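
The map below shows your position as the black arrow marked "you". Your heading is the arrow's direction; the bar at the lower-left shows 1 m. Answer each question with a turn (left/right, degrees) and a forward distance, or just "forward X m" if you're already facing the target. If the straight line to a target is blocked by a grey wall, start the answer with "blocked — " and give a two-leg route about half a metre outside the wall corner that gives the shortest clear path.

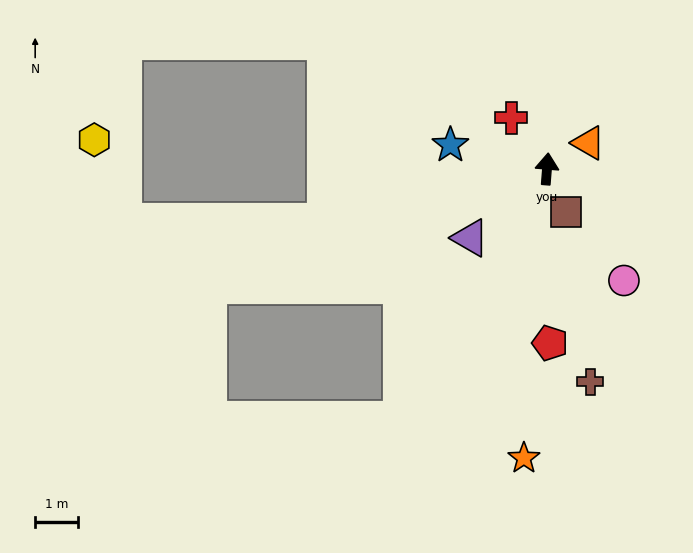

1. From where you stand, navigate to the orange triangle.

turn right 53°, forward 1.2 m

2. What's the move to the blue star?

turn left 81°, forward 2.3 m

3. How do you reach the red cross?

turn left 40°, forward 1.5 m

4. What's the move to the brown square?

turn right 152°, forward 1.1 m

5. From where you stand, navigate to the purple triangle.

turn left 137°, forward 2.4 m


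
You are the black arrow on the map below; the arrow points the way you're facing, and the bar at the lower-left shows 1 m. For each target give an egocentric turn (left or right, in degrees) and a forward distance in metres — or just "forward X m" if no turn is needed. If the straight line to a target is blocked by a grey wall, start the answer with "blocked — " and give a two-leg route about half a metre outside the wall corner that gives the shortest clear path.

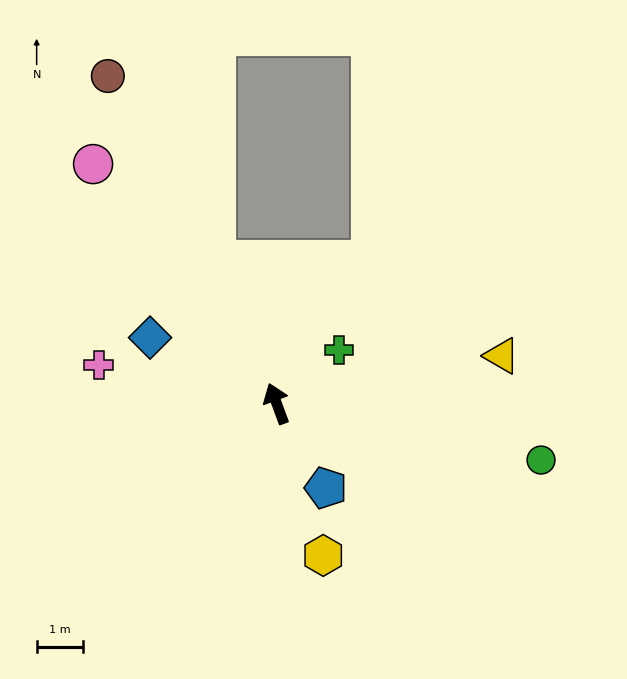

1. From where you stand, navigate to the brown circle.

turn left 7°, forward 8.0 m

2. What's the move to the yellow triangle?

turn right 98°, forward 5.0 m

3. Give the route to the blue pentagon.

turn right 170°, forward 2.1 m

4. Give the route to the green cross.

turn right 69°, forward 1.8 m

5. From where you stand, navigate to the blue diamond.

turn left 42°, forward 3.1 m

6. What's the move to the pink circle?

turn left 17°, forward 6.6 m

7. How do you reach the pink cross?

turn left 57°, forward 4.0 m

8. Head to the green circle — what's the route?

turn right 122°, forward 5.9 m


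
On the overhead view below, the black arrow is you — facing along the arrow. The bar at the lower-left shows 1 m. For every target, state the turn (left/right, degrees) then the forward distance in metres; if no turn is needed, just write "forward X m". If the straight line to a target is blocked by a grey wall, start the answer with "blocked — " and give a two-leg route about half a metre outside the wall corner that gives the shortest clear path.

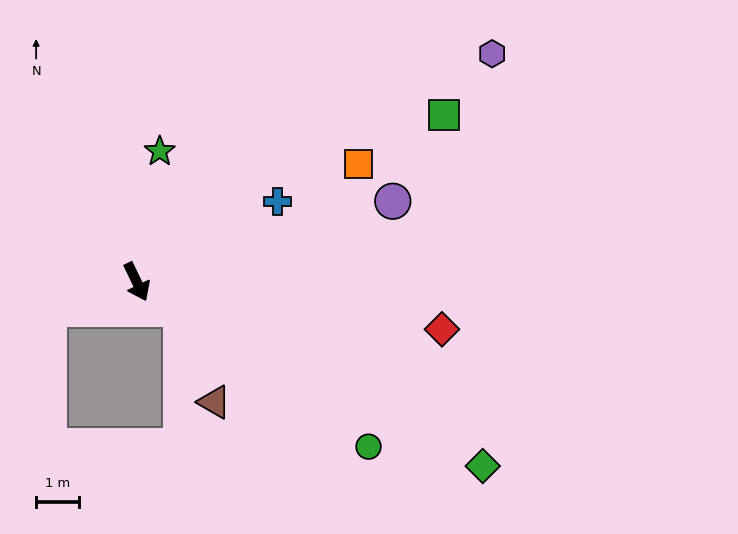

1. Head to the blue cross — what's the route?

turn left 94°, forward 3.8 m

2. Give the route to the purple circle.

turn left 82°, forward 6.3 m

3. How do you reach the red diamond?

turn left 55°, forward 7.2 m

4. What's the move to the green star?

turn left 144°, forward 3.1 m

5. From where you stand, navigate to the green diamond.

turn left 36°, forward 9.2 m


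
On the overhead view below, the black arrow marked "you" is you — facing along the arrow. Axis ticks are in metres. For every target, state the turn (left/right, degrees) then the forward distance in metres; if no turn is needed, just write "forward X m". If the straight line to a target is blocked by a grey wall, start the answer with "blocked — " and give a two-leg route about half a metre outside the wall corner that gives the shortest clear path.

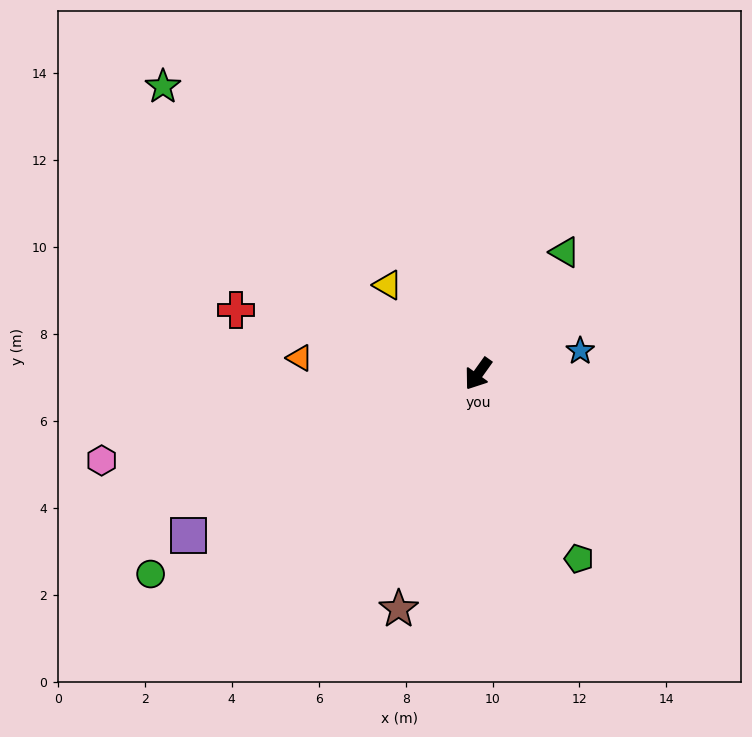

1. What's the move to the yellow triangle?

turn right 99°, forward 2.9 m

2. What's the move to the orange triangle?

turn right 60°, forward 4.1 m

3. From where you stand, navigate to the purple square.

turn right 25°, forward 7.6 m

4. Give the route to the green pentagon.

turn left 64°, forward 4.8 m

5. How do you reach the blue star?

turn left 138°, forward 2.4 m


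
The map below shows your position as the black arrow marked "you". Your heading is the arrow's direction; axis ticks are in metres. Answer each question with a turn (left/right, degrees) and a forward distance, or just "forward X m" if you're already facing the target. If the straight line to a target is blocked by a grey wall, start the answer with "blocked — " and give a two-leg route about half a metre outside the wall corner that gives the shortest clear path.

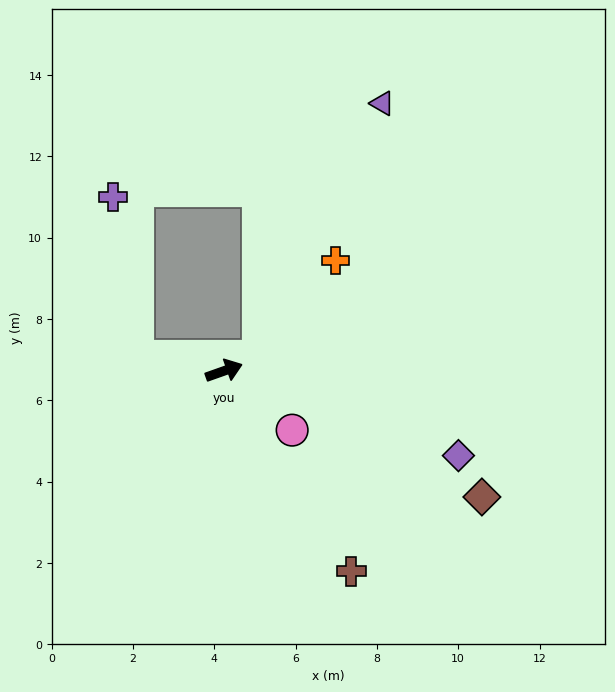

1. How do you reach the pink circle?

turn right 61°, forward 2.2 m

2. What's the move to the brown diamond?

turn right 46°, forward 7.1 m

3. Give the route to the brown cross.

turn right 77°, forward 5.8 m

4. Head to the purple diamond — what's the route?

turn right 39°, forward 6.1 m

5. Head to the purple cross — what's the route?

blocked — turn left 152°, forward 2.2 m, then turn right 73°, forward 4.0 m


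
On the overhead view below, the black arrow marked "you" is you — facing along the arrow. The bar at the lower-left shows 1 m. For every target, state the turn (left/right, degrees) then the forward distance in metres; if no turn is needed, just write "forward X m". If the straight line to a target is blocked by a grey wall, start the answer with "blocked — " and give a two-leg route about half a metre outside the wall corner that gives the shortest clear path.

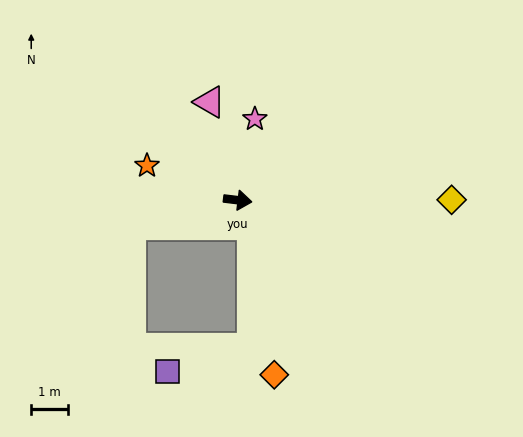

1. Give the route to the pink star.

turn left 85°, forward 2.3 m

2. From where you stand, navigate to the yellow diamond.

turn left 7°, forward 5.9 m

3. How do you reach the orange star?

turn left 166°, forward 2.7 m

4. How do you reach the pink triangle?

turn left 113°, forward 2.8 m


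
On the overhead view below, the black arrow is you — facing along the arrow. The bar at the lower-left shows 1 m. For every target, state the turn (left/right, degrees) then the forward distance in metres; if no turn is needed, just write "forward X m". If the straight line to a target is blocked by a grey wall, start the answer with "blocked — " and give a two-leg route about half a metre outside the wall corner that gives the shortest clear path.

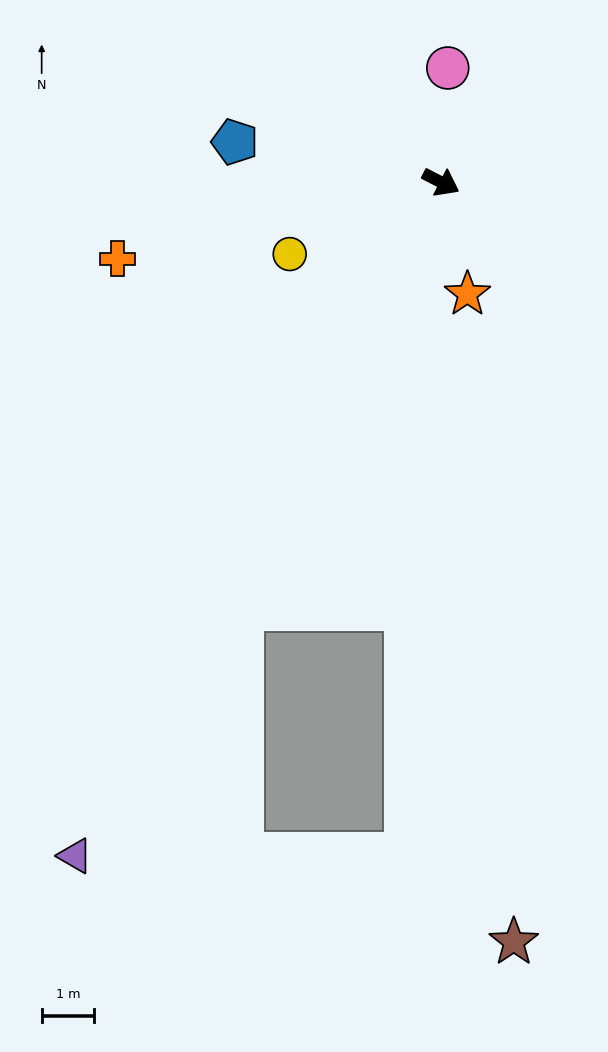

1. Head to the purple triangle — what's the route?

turn right 91°, forward 14.6 m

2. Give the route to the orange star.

turn right 49°, forward 2.2 m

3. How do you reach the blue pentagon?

turn right 164°, forward 4.0 m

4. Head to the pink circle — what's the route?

turn left 114°, forward 2.2 m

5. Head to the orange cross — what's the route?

turn right 139°, forward 6.3 m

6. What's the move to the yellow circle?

turn right 127°, forward 3.2 m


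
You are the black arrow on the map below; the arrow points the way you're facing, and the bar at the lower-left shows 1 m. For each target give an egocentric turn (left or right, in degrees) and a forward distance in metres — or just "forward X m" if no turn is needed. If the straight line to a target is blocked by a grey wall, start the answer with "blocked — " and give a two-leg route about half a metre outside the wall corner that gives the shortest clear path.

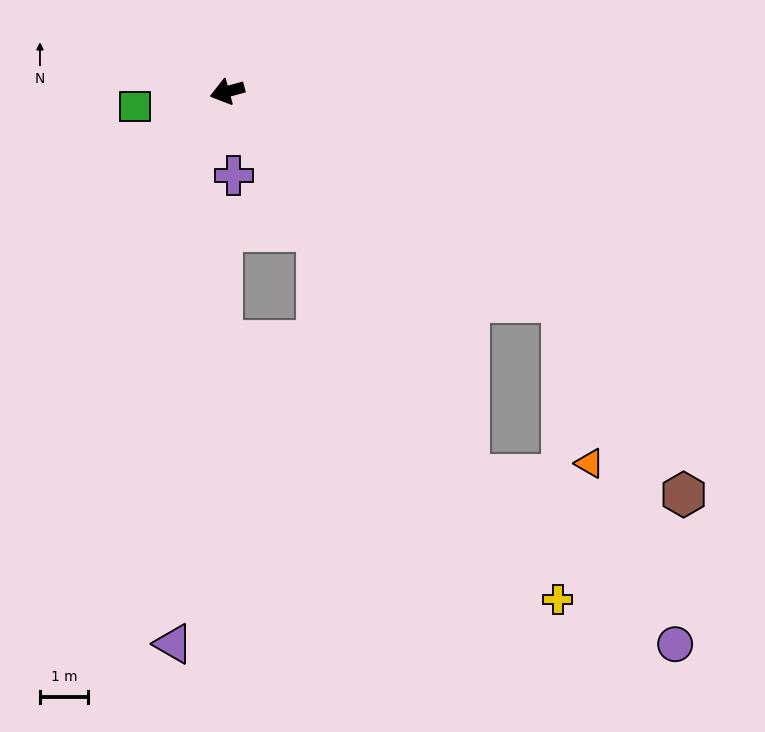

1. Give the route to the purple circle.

blocked — turn left 107°, forward 9.4 m, then turn left 18°, forward 5.5 m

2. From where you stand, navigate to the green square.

turn right 6°, forward 1.9 m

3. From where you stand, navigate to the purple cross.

turn left 79°, forward 1.7 m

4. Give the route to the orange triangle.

blocked — turn left 132°, forward 8.2 m, then turn right 47°, forward 3.4 m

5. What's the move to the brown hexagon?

blocked — turn left 132°, forward 8.2 m, then turn right 25°, forward 4.7 m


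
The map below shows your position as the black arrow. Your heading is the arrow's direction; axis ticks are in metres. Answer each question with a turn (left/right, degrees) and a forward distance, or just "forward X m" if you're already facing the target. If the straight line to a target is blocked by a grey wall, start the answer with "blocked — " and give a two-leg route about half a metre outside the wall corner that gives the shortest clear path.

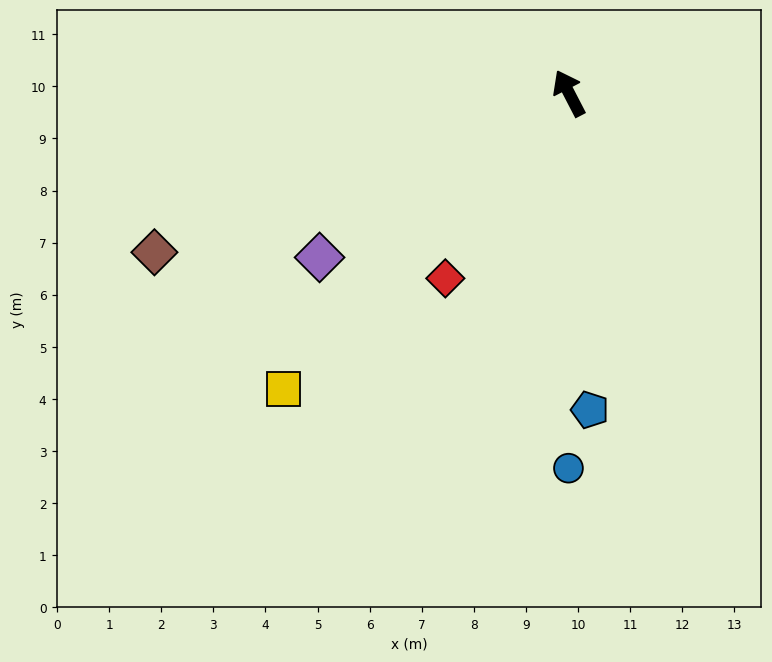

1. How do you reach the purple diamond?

turn left 96°, forward 5.7 m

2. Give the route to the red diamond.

turn left 119°, forward 4.3 m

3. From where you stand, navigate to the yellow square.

turn left 109°, forward 7.9 m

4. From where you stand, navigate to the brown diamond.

turn left 84°, forward 8.5 m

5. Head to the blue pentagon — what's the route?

turn left 156°, forward 6.1 m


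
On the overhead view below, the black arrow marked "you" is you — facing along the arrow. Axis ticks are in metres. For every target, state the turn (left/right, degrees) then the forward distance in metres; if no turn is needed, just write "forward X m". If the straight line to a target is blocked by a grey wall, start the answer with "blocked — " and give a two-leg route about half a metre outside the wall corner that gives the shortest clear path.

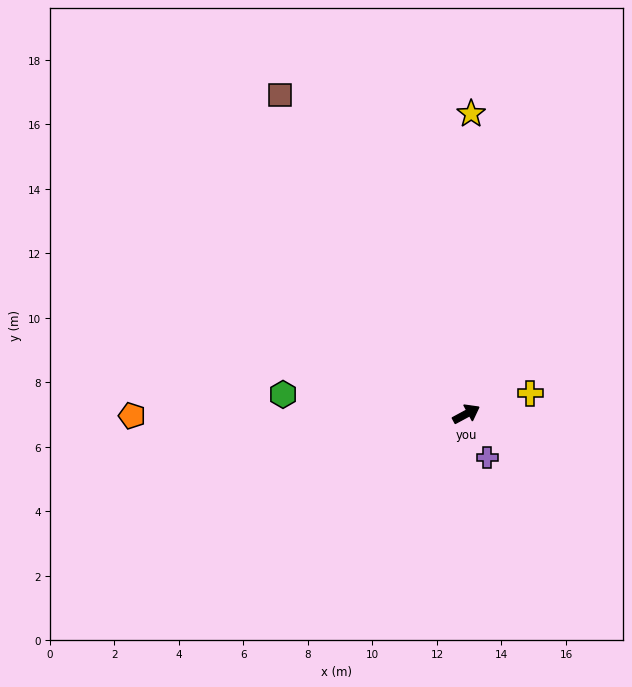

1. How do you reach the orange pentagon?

turn left 152°, forward 10.4 m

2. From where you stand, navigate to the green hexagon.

turn left 146°, forward 5.7 m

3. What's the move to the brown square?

turn left 92°, forward 11.5 m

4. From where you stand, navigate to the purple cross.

turn right 93°, forward 1.5 m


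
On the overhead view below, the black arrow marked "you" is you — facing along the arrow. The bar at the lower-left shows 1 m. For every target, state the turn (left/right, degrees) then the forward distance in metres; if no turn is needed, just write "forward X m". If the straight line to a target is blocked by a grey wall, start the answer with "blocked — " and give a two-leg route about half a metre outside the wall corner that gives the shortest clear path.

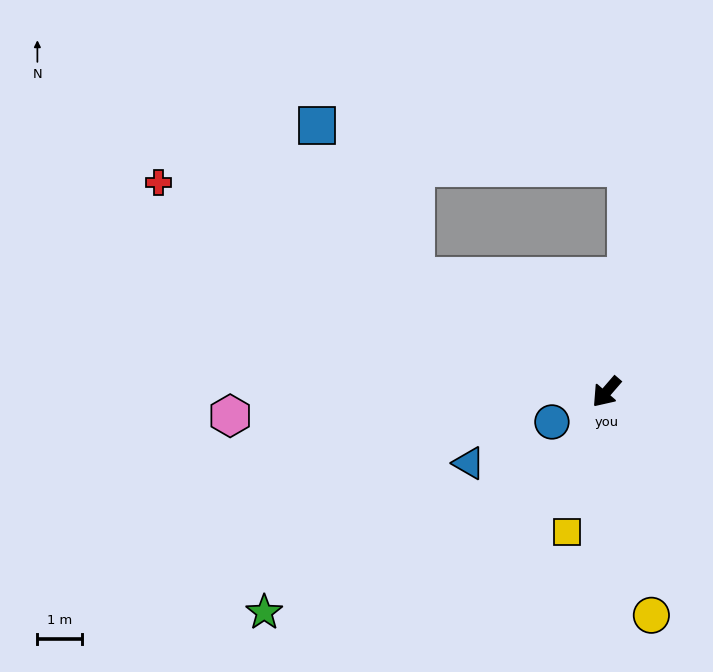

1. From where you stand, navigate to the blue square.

blocked — turn right 80°, forward 5.0 m, then turn right 26°, forward 4.0 m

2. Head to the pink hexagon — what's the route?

turn right 45°, forward 8.4 m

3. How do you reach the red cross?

turn right 74°, forward 11.0 m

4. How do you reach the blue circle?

turn right 20°, forward 1.4 m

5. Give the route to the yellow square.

turn left 25°, forward 3.2 m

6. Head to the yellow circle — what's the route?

turn left 52°, forward 5.1 m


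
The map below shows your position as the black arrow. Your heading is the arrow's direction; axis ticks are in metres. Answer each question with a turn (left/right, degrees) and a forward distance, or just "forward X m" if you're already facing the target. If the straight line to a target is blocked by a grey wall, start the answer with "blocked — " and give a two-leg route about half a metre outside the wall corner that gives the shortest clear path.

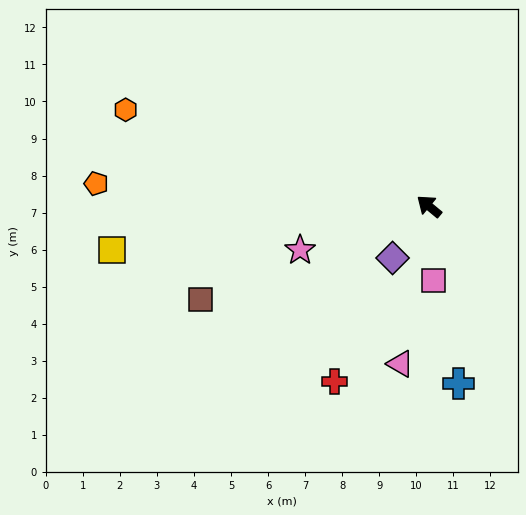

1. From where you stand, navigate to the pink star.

turn left 58°, forward 3.7 m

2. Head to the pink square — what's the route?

turn left 133°, forward 2.0 m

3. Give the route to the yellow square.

turn left 47°, forward 8.6 m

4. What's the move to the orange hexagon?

turn left 22°, forward 8.6 m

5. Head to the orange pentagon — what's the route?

turn left 36°, forward 9.0 m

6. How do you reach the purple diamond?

turn left 94°, forward 1.7 m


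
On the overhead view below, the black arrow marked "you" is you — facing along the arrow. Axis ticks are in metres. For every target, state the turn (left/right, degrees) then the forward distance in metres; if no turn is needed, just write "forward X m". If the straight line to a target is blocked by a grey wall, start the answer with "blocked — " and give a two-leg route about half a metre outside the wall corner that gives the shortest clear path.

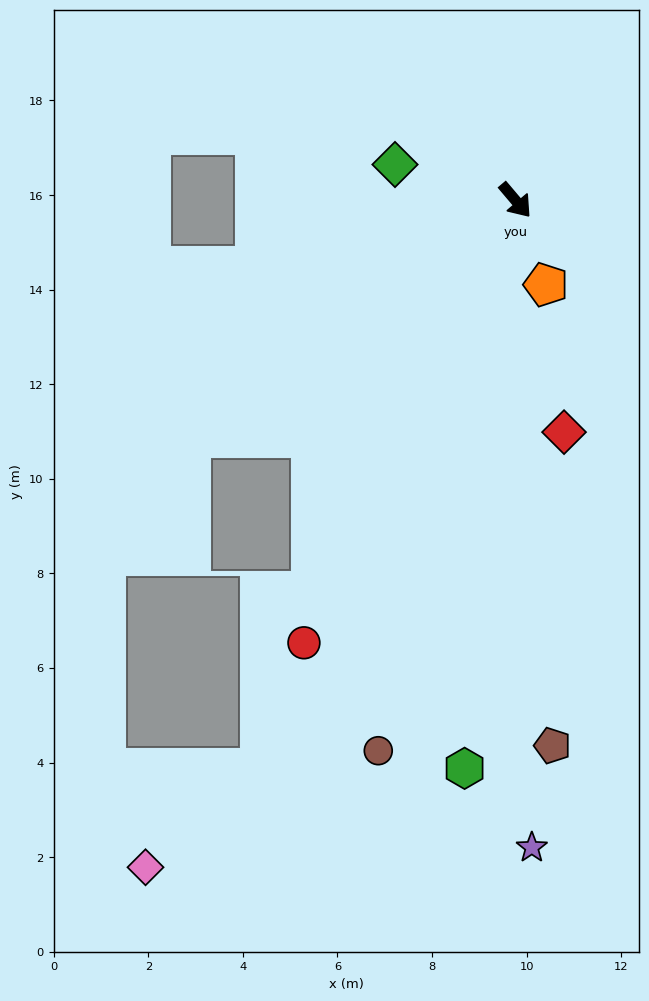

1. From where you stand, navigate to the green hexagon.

turn right 45°, forward 12.1 m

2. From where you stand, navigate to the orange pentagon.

turn right 20°, forward 1.9 m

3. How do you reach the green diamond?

turn right 147°, forward 2.7 m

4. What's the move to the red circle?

turn right 66°, forward 10.4 m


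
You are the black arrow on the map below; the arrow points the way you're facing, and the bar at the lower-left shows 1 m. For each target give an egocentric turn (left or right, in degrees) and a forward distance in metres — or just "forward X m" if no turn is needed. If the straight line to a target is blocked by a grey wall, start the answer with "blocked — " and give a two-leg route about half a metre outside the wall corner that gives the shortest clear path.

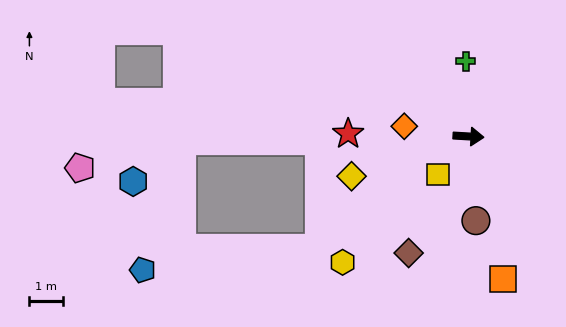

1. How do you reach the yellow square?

turn right 126°, forward 1.4 m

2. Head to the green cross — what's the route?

turn left 95°, forward 2.2 m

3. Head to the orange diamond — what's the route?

turn left 174°, forward 1.9 m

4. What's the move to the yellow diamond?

turn right 158°, forward 3.7 m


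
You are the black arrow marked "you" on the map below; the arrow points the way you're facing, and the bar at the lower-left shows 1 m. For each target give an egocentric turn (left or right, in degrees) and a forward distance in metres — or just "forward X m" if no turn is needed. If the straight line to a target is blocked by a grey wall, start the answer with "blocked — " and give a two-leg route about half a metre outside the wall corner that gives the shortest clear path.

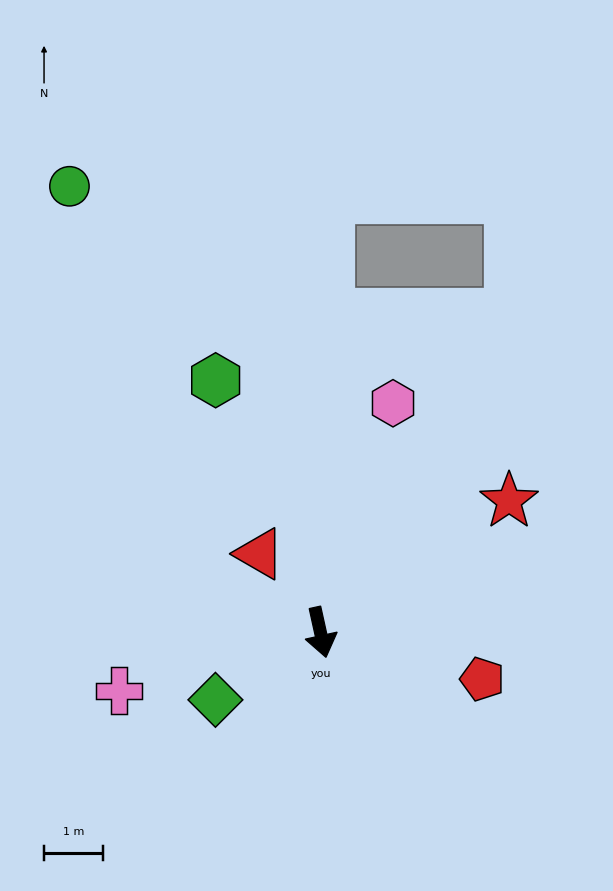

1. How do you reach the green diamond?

turn right 70°, forward 2.1 m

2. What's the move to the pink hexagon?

turn left 150°, forward 4.1 m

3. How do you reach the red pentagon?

turn left 61°, forward 2.9 m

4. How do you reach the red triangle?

turn right 155°, forward 1.7 m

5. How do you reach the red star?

turn left 112°, forward 3.9 m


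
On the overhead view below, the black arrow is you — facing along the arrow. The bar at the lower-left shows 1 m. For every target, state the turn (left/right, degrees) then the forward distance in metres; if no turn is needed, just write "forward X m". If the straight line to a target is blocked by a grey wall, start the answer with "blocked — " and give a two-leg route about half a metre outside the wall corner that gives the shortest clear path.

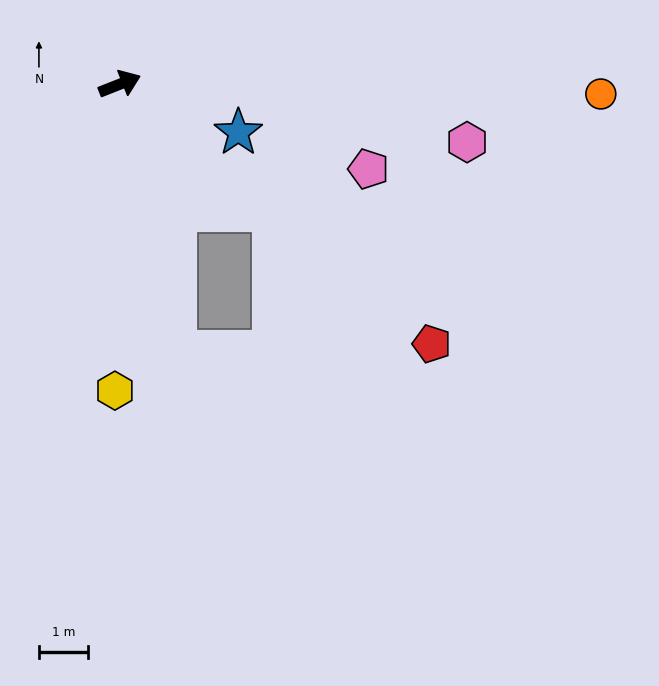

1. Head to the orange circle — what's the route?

turn right 23°, forward 9.9 m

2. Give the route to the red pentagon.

turn right 61°, forward 8.3 m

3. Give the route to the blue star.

turn right 44°, forward 2.6 m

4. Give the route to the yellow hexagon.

turn right 113°, forward 6.3 m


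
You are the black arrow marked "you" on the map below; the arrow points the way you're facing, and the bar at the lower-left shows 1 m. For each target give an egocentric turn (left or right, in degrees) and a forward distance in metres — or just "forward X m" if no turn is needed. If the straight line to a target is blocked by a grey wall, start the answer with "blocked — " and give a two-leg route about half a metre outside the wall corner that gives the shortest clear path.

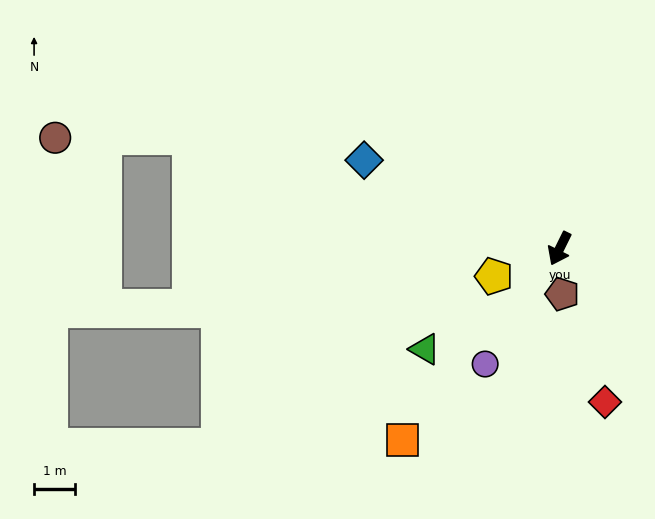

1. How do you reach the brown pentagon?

turn left 30°, forward 1.1 m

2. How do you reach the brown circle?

blocked — turn right 80°, forward 9.5 m, then turn left 16°, forward 3.3 m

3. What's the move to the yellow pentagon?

turn right 41°, forward 1.8 m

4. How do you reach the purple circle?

turn right 7°, forward 3.4 m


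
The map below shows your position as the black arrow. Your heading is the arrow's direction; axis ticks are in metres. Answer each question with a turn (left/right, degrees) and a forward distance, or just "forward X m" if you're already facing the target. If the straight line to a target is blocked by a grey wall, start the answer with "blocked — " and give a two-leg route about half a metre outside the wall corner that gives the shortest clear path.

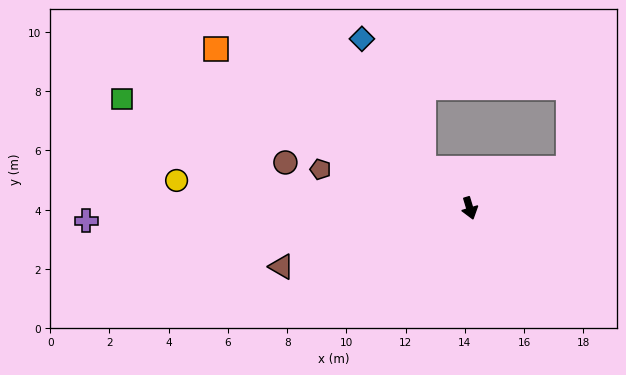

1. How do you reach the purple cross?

turn right 105°, forward 13.0 m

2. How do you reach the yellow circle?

turn right 112°, forward 9.9 m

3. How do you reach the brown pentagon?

turn right 121°, forward 5.2 m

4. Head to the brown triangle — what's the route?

turn right 89°, forward 6.7 m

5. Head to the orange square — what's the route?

turn right 139°, forward 10.1 m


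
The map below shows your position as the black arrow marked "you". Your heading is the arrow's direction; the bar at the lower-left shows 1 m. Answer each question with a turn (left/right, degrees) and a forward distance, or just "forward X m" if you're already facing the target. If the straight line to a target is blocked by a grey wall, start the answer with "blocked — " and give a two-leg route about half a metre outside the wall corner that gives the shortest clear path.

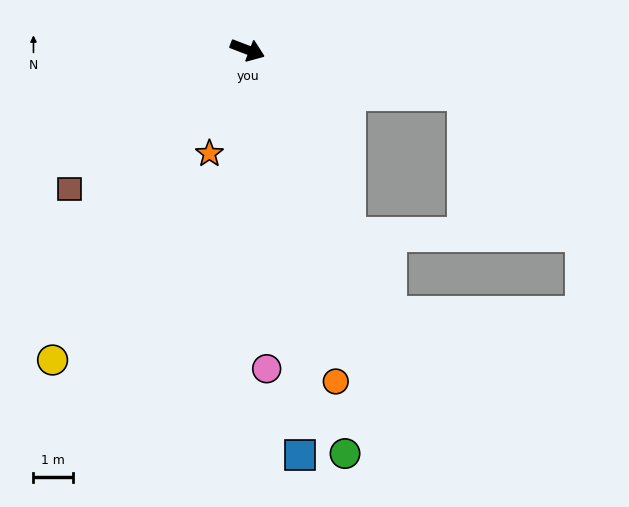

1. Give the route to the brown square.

turn right 121°, forward 5.7 m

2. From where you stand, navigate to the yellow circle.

turn right 101°, forward 9.3 m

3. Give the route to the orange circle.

turn right 54°, forward 8.7 m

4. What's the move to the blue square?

turn right 62°, forward 10.4 m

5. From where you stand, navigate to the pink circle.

turn right 66°, forward 8.1 m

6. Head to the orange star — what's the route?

turn right 89°, forward 2.8 m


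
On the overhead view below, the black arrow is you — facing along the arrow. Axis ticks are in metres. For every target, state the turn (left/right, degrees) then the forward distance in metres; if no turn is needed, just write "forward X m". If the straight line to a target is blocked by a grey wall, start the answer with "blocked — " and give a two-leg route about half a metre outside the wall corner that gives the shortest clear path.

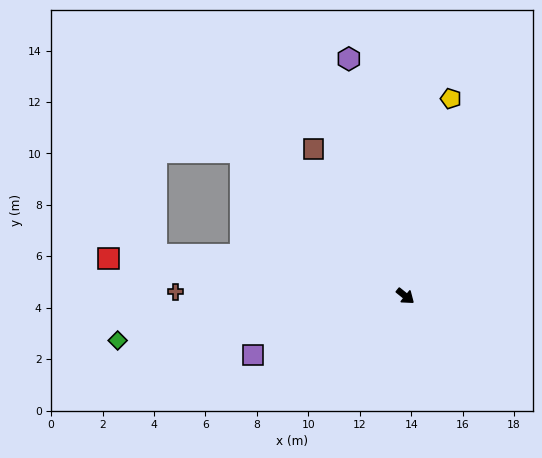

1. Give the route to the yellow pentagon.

turn left 116°, forward 7.9 m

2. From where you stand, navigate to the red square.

turn right 148°, forward 11.6 m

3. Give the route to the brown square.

turn left 161°, forward 6.7 m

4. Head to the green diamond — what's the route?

turn right 132°, forward 11.3 m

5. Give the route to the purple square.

turn right 120°, forward 6.4 m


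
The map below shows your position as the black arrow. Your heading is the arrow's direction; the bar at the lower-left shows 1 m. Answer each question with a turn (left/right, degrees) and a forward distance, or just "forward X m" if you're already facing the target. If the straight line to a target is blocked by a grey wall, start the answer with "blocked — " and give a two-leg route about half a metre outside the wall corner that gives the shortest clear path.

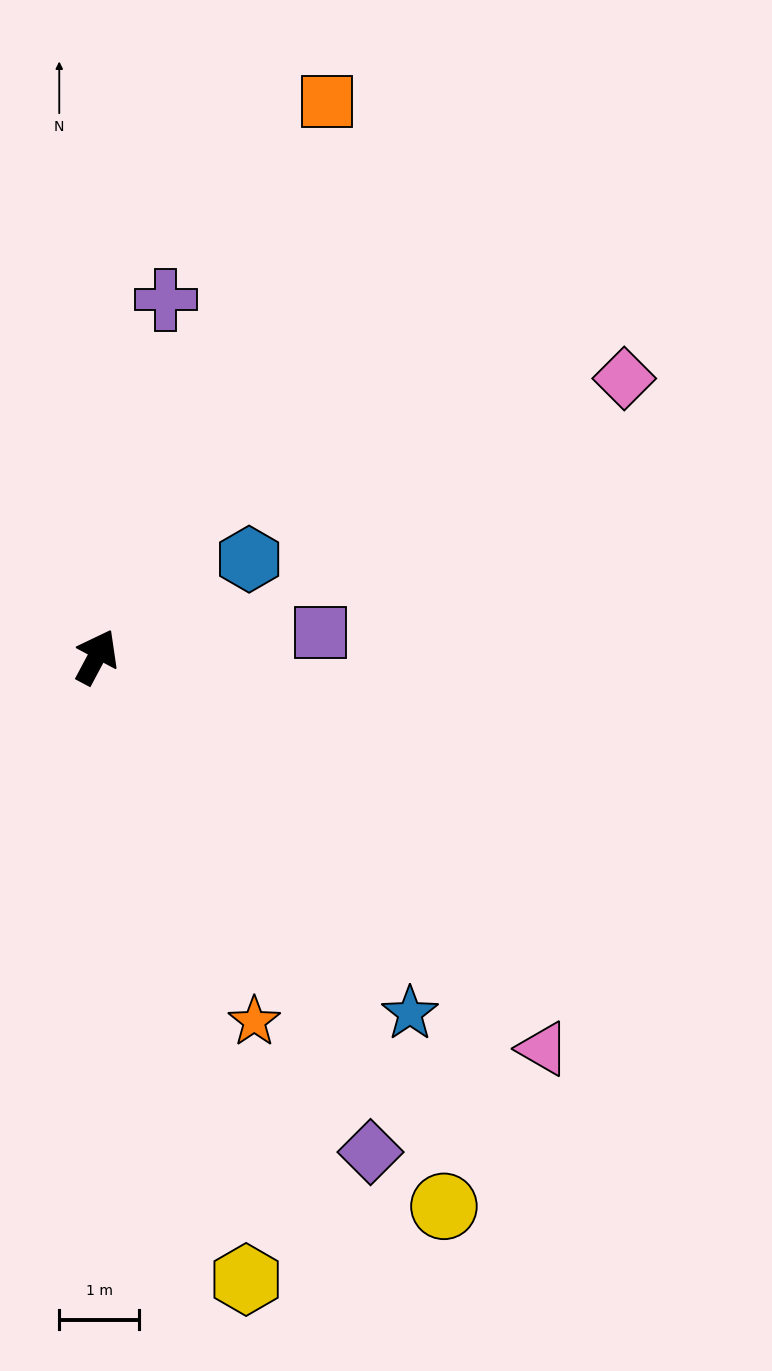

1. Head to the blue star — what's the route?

turn right 111°, forward 5.9 m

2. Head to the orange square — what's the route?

turn left 6°, forward 7.5 m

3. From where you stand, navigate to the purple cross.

turn left 17°, forward 4.5 m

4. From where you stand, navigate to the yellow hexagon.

turn right 138°, forward 8.0 m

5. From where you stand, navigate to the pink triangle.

turn right 103°, forward 7.4 m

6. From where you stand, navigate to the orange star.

turn right 129°, forward 5.0 m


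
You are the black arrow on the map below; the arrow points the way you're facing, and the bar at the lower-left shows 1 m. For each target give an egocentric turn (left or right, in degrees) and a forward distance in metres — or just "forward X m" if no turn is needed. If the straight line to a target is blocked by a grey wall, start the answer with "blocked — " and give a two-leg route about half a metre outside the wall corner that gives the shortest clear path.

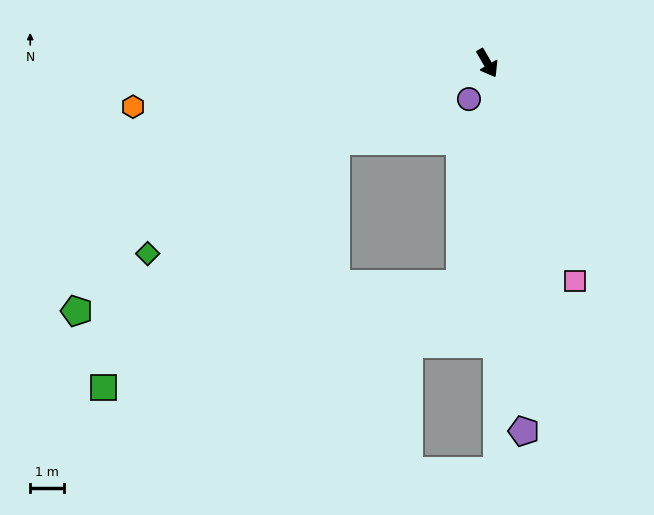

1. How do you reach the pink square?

turn right 8°, forward 6.9 m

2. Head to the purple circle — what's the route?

turn right 57°, forward 1.2 m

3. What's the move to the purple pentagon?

turn right 25°, forward 10.9 m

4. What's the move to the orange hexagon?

turn right 113°, forward 10.6 m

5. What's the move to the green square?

blocked — turn right 93°, forward 5.0 m, then turn left 19°, forward 10.0 m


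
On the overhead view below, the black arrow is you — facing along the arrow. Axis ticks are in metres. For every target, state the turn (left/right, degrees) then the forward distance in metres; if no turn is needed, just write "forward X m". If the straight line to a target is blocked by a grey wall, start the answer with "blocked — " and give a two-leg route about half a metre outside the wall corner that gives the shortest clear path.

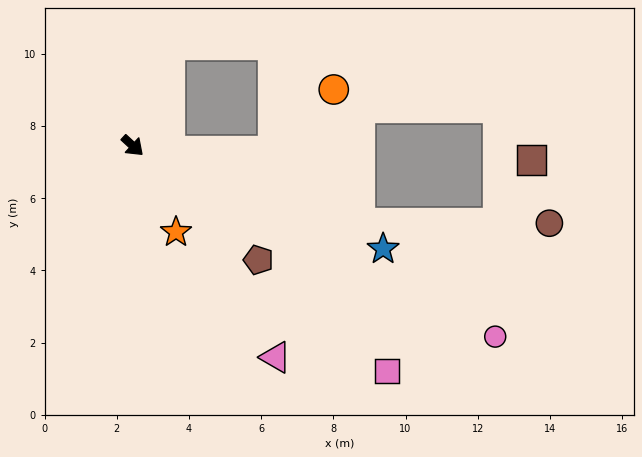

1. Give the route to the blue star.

turn left 20°, forward 7.5 m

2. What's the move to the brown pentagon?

forward 4.7 m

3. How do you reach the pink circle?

turn left 15°, forward 11.4 m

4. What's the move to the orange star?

turn right 21°, forward 2.7 m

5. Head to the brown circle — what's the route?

blocked — turn left 24°, forward 6.7 m, then turn left 19°, forward 5.2 m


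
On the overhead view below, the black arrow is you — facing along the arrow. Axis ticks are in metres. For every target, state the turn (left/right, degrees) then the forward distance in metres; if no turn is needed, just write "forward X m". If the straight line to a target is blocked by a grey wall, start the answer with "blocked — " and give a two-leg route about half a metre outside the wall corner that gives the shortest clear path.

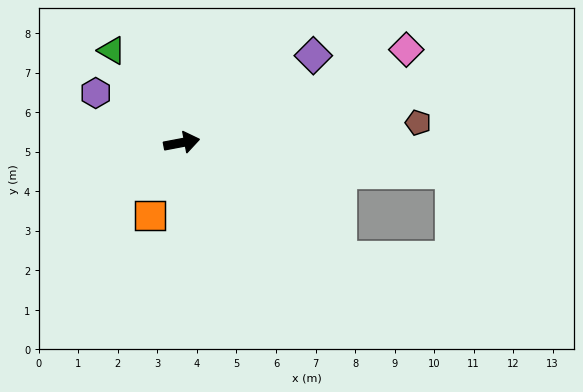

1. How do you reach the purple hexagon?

turn left 139°, forward 2.5 m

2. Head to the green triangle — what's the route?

turn left 116°, forward 2.9 m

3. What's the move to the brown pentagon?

turn right 6°, forward 6.0 m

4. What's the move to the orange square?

turn right 124°, forward 2.0 m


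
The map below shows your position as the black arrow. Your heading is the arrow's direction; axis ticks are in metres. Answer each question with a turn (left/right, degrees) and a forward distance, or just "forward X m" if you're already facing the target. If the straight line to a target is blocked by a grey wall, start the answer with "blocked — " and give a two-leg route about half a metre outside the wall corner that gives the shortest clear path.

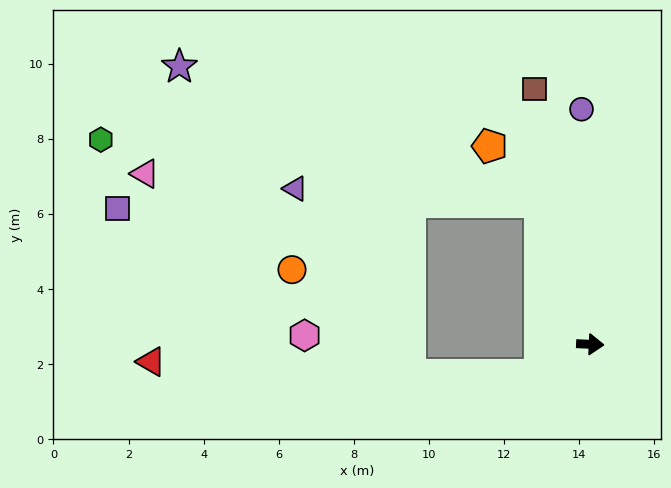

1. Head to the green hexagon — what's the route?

blocked — turn left 112°, forward 4.0 m, then turn left 63°, forward 11.8 m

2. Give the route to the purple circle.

turn left 95°, forward 6.3 m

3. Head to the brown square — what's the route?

turn left 105°, forward 7.0 m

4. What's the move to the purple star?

blocked — turn left 112°, forward 4.0 m, then turn left 50°, forward 10.3 m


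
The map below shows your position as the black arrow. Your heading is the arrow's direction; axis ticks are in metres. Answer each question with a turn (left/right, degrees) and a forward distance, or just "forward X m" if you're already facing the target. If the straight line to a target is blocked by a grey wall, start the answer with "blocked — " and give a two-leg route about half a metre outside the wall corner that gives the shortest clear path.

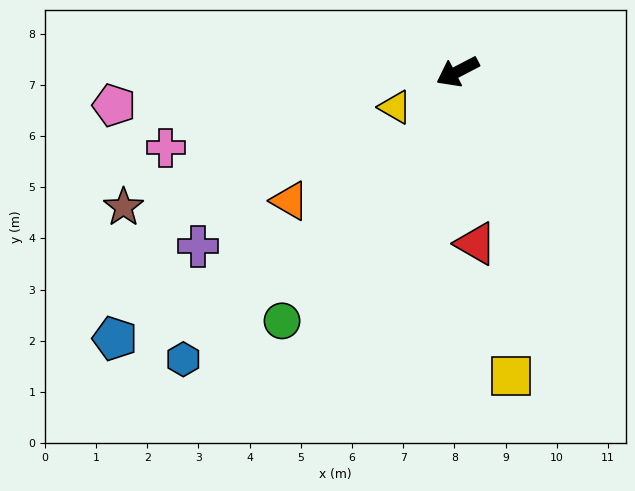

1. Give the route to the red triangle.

turn left 69°, forward 3.4 m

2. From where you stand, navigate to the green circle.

turn left 27°, forward 6.0 m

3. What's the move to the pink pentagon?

turn right 22°, forward 6.7 m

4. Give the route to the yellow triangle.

turn left 2°, forward 1.4 m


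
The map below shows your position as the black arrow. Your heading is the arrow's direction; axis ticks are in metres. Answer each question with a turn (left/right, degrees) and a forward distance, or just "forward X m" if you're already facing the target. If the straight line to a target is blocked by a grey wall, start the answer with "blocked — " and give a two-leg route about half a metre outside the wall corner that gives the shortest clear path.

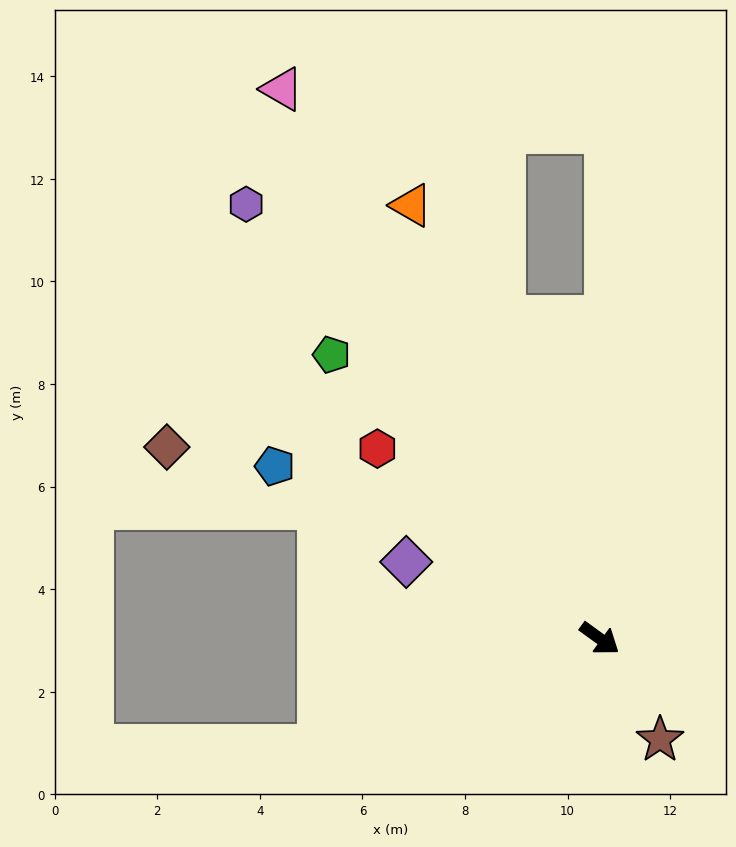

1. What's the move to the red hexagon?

turn left 176°, forward 5.7 m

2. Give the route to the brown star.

turn right 23°, forward 2.3 m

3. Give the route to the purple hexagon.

turn left 165°, forward 10.9 m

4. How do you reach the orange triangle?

turn left 150°, forward 9.2 m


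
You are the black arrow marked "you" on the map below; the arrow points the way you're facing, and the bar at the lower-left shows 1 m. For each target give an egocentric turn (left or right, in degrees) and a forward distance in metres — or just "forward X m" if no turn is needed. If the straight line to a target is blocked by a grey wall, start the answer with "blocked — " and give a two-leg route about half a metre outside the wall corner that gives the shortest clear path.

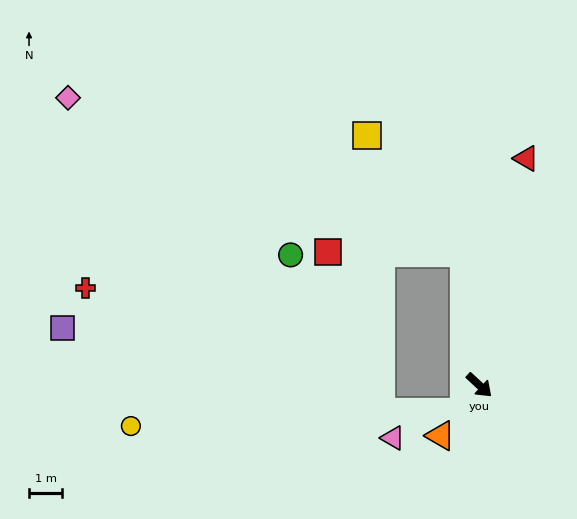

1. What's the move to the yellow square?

blocked — turn left 140°, forward 4.0 m, then turn left 32°, forward 4.6 m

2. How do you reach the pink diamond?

blocked — turn left 140°, forward 4.0 m, then turn left 61°, forward 12.8 m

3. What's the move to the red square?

blocked — turn left 140°, forward 4.0 m, then turn left 82°, forward 4.1 m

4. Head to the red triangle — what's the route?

turn left 121°, forward 7.0 m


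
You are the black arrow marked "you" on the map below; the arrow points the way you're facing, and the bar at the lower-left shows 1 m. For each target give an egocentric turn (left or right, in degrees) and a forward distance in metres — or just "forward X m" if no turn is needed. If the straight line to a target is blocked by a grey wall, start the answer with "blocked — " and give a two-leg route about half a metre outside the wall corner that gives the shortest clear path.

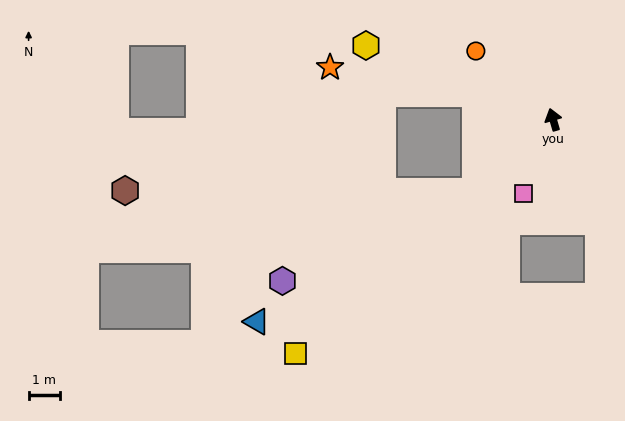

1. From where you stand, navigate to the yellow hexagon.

turn left 52°, forward 6.5 m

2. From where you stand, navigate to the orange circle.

turn left 32°, forward 3.3 m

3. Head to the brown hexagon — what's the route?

blocked — turn left 116°, forward 3.4 m, then turn right 42°, forward 11.3 m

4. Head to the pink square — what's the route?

turn left 142°, forward 2.6 m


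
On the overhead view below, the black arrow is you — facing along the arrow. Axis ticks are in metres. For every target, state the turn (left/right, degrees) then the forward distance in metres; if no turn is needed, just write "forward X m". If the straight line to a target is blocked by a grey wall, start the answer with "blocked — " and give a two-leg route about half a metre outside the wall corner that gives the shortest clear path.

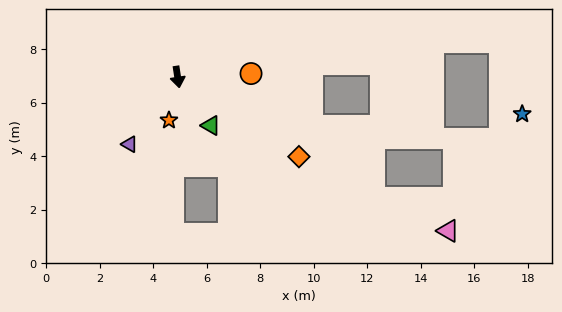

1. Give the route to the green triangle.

turn left 26°, forward 2.2 m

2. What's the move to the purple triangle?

turn right 44°, forward 3.1 m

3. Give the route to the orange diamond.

turn left 48°, forward 5.4 m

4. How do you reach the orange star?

turn right 20°, forward 1.7 m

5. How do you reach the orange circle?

turn left 84°, forward 2.7 m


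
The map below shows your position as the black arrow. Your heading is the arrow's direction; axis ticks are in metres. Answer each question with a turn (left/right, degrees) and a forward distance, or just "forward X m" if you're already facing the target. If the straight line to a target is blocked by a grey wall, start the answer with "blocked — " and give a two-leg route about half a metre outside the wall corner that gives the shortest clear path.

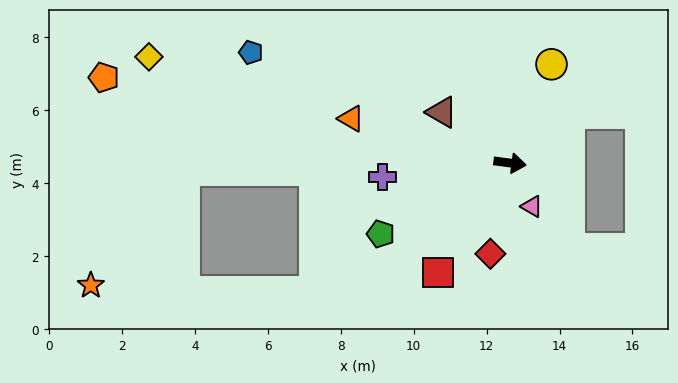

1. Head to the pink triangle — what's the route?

turn right 56°, forward 1.3 m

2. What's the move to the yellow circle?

turn left 75°, forward 2.9 m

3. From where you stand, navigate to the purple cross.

turn right 166°, forward 3.5 m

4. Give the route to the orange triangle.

turn left 172°, forward 4.5 m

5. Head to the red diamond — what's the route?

turn right 95°, forward 2.5 m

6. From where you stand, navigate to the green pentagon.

turn right 144°, forward 4.0 m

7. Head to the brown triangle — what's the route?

turn left 151°, forward 2.3 m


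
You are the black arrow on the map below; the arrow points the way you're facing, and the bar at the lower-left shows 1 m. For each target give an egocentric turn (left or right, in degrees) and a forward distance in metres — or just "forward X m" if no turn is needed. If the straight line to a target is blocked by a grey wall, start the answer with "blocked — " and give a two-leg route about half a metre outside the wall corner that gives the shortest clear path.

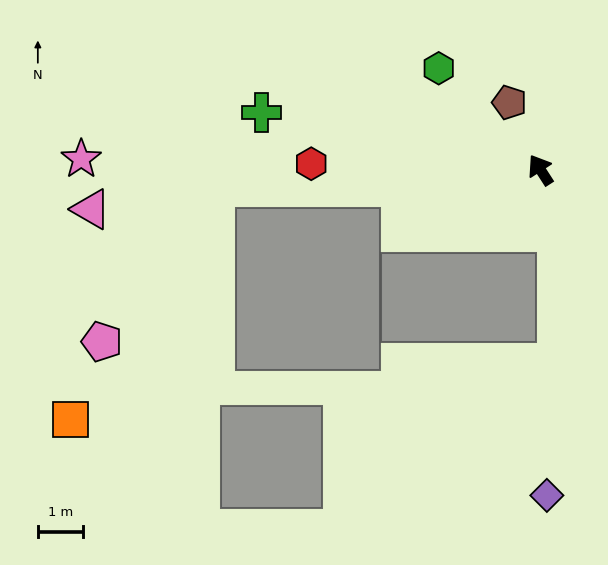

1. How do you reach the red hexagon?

turn left 56°, forward 5.0 m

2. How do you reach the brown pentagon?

turn right 8°, forward 1.6 m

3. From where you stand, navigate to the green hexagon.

turn left 12°, forward 3.1 m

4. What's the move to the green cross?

turn left 46°, forward 6.2 m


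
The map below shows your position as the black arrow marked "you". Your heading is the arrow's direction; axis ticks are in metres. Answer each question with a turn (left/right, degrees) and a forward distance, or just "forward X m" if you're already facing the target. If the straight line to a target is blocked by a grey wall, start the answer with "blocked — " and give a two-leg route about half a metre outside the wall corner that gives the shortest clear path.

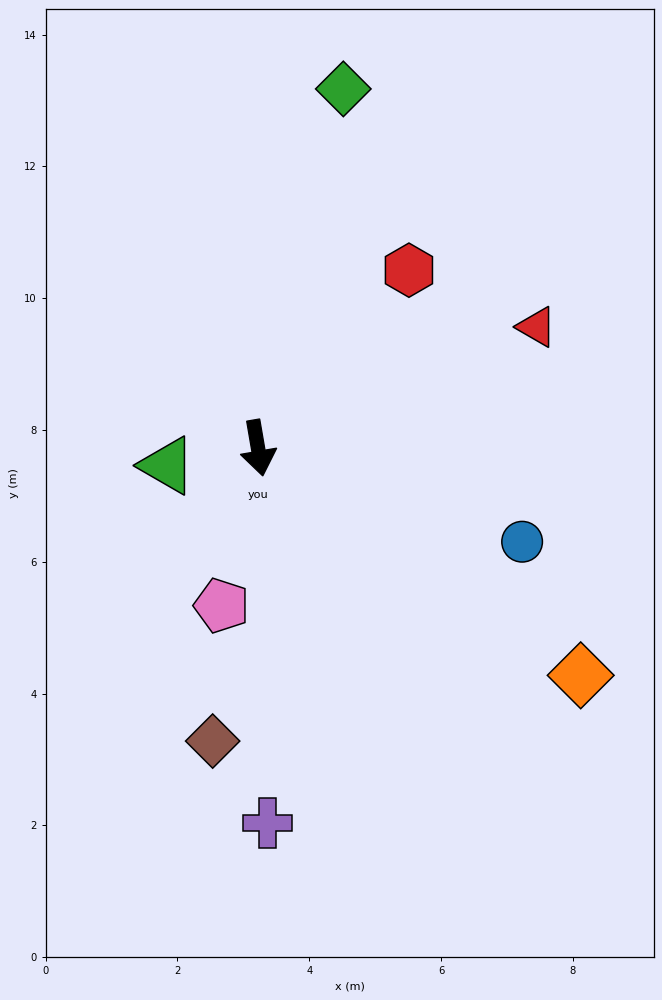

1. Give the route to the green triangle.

turn right 89°, forward 1.4 m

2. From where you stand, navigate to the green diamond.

turn left 157°, forward 5.6 m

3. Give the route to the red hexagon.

turn left 130°, forward 3.5 m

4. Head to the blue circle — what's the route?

turn left 61°, forward 4.3 m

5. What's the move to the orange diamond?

turn left 45°, forward 6.0 m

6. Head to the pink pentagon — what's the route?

turn right 23°, forward 2.5 m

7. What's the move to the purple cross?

turn right 8°, forward 5.7 m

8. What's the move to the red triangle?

turn left 104°, forward 4.6 m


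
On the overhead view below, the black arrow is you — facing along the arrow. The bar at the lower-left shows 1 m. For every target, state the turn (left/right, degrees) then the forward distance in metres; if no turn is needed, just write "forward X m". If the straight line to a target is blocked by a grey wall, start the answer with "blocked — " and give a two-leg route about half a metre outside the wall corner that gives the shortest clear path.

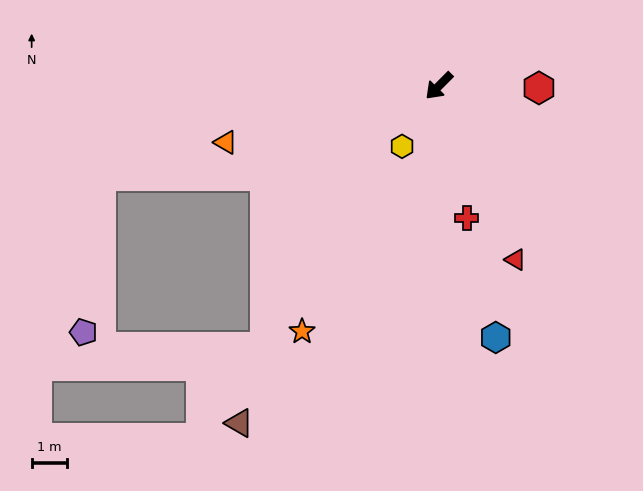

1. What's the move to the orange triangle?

turn right 30°, forward 6.2 m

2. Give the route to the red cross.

turn left 57°, forward 3.8 m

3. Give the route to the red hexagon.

turn left 134°, forward 2.8 m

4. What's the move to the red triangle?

turn left 69°, forward 5.3 m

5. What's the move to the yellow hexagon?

turn left 13°, forward 2.0 m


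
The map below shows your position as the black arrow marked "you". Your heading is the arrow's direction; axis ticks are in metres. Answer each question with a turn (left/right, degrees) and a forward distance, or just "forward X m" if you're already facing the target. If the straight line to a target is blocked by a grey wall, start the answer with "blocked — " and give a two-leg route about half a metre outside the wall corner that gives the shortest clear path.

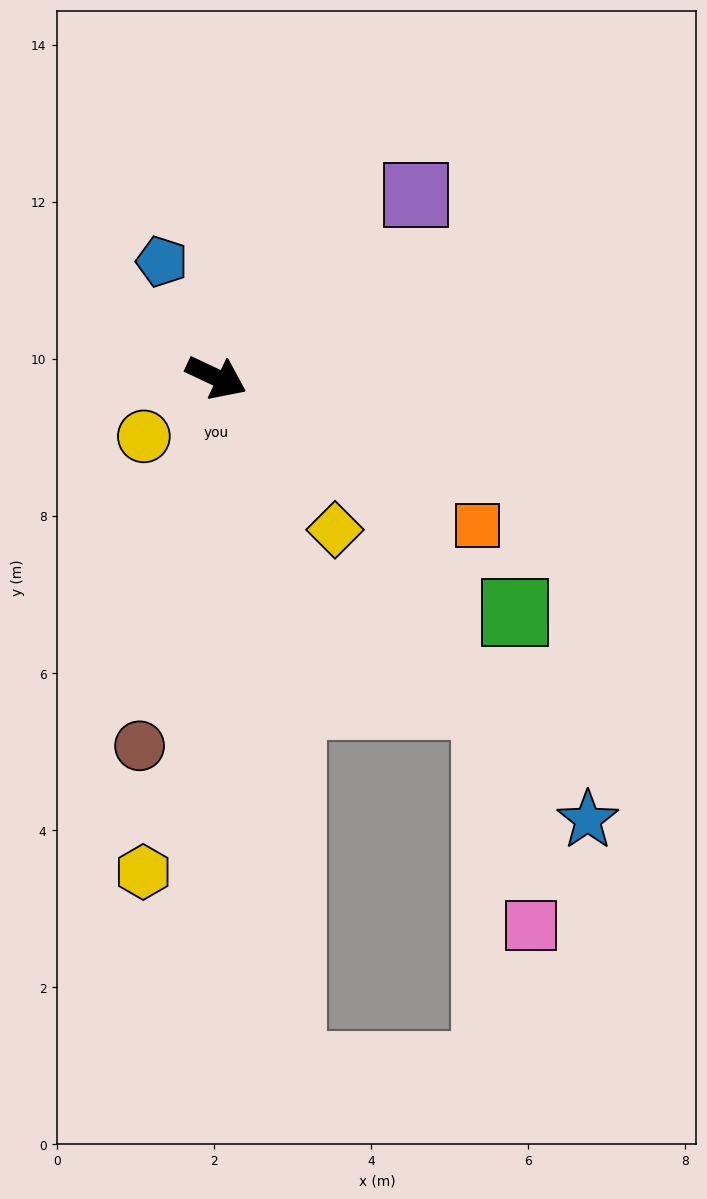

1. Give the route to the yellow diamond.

turn right 27°, forward 2.5 m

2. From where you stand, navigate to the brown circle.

turn right 77°, forward 4.8 m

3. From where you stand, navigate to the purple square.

turn left 68°, forward 3.4 m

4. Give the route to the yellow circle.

turn right 116°, forward 1.2 m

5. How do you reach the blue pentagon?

turn left 140°, forward 1.6 m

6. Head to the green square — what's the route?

turn right 13°, forward 4.8 m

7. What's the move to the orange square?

turn right 4°, forward 3.8 m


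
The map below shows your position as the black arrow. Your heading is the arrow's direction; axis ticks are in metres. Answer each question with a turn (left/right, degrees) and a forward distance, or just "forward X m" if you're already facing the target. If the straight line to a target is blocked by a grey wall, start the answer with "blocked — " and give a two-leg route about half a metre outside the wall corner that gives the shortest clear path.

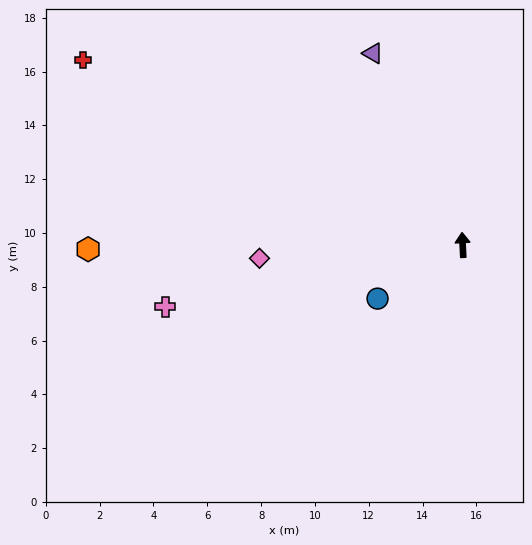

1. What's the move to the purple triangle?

turn left 22°, forward 7.9 m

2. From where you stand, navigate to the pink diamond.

turn left 91°, forward 7.6 m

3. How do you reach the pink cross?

turn left 99°, forward 11.3 m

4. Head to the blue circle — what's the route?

turn left 119°, forward 3.7 m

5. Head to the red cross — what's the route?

turn left 61°, forward 15.7 m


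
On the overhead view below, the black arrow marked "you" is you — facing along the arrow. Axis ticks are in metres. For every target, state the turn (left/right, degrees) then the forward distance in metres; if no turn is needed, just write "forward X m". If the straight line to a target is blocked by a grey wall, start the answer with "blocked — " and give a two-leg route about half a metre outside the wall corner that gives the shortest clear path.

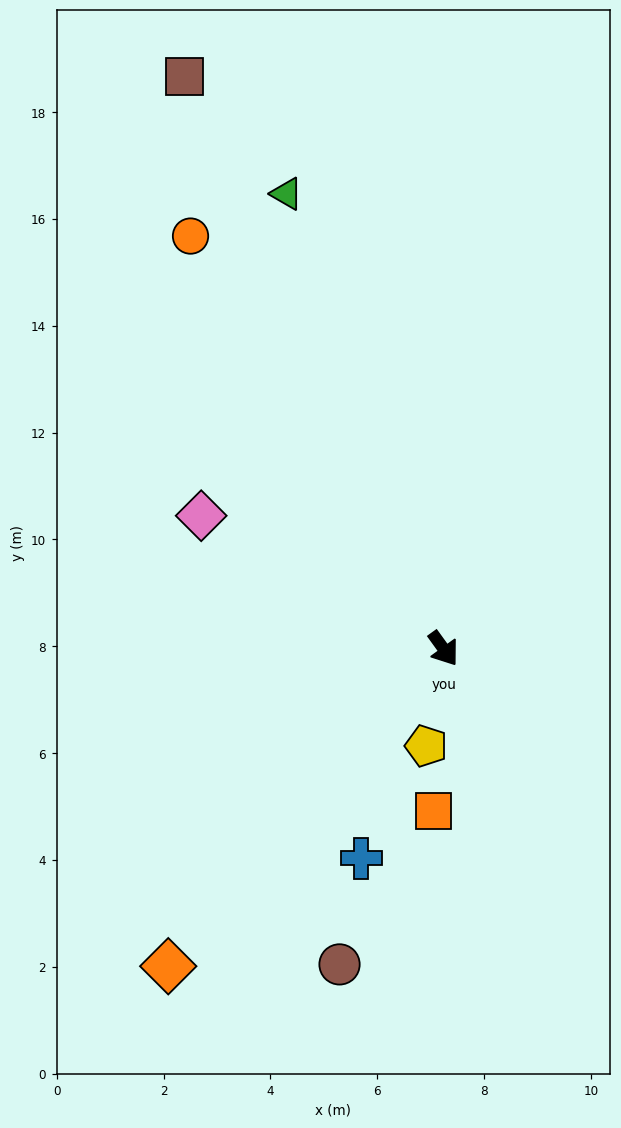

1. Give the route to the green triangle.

turn left 163°, forward 9.0 m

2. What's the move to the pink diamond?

turn right 155°, forward 5.2 m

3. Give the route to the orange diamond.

turn right 77°, forward 7.9 m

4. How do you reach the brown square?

turn left 169°, forward 11.8 m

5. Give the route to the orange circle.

turn left 176°, forward 9.1 m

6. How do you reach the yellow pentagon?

turn right 46°, forward 1.8 m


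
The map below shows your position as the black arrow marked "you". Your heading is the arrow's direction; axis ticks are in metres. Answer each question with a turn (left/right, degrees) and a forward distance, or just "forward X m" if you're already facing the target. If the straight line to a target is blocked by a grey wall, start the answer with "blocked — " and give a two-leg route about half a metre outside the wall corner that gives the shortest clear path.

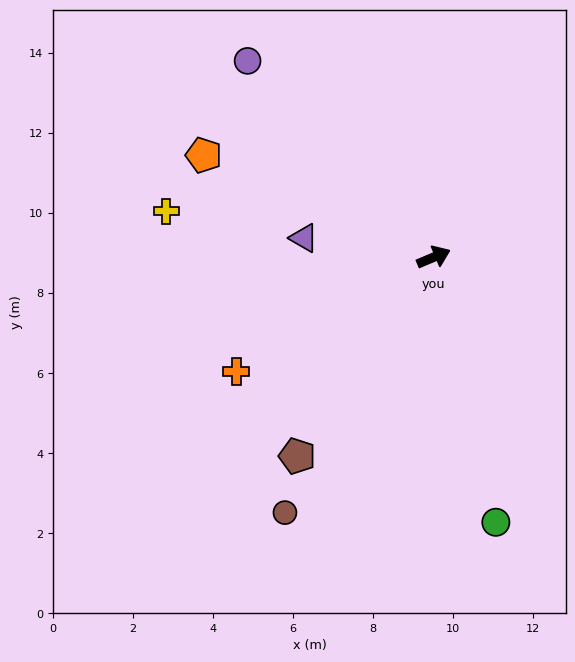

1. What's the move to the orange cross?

turn right 173°, forward 5.7 m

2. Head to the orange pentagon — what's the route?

turn left 133°, forward 6.3 m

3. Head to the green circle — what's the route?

turn right 100°, forward 6.8 m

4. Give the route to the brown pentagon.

turn right 147°, forward 6.0 m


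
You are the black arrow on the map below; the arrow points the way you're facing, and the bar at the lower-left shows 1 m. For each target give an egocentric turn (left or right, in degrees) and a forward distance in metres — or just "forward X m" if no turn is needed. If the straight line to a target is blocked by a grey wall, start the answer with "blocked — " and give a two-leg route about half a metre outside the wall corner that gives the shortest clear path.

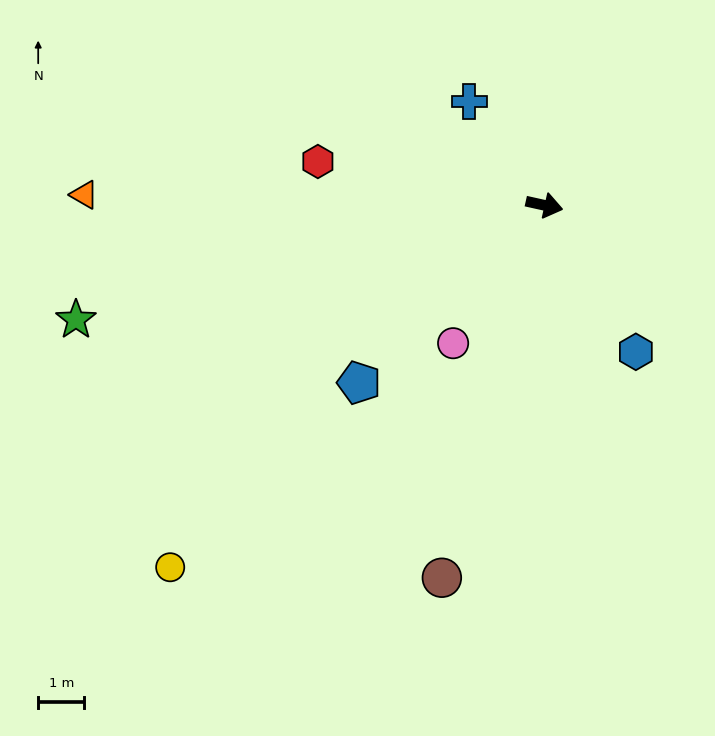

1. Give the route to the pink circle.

turn right 111°, forward 3.6 m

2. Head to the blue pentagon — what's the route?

turn right 124°, forward 5.6 m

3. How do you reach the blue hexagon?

turn right 46°, forward 3.7 m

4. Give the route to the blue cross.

turn left 138°, forward 2.8 m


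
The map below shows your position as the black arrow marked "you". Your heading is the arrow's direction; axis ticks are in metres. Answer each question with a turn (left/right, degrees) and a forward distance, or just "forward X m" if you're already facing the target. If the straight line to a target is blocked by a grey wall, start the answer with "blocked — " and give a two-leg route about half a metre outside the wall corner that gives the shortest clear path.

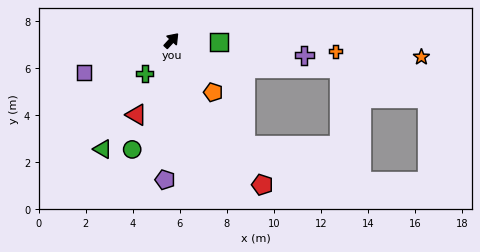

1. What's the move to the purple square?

turn left 153°, forward 4.0 m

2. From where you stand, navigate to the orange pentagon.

turn right 99°, forward 2.8 m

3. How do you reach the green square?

turn right 50°, forward 2.0 m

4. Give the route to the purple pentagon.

turn right 140°, forward 5.9 m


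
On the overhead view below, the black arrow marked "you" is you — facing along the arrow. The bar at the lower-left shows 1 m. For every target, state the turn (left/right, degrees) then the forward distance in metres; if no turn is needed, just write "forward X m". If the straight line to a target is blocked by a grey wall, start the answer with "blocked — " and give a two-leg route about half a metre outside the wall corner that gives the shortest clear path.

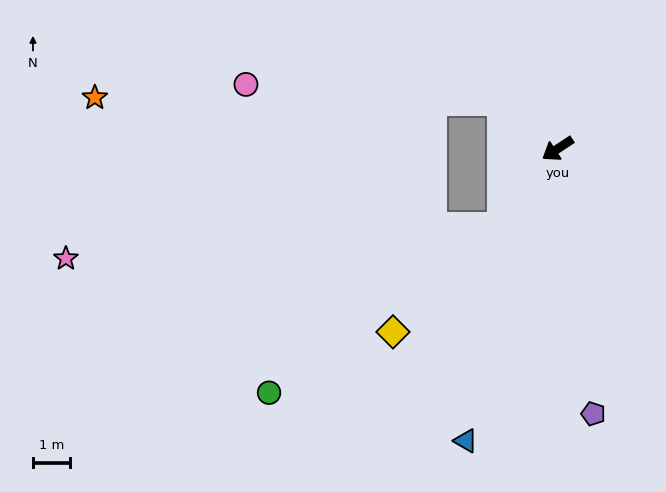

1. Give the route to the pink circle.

blocked — turn right 75°, forward 2.0 m, then turn left 38°, forward 6.9 m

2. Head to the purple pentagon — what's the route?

turn left 64°, forward 7.1 m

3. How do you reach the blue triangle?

turn left 39°, forward 8.2 m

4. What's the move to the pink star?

blocked — turn left 22°, forward 2.6 m, then turn right 51°, forward 11.7 m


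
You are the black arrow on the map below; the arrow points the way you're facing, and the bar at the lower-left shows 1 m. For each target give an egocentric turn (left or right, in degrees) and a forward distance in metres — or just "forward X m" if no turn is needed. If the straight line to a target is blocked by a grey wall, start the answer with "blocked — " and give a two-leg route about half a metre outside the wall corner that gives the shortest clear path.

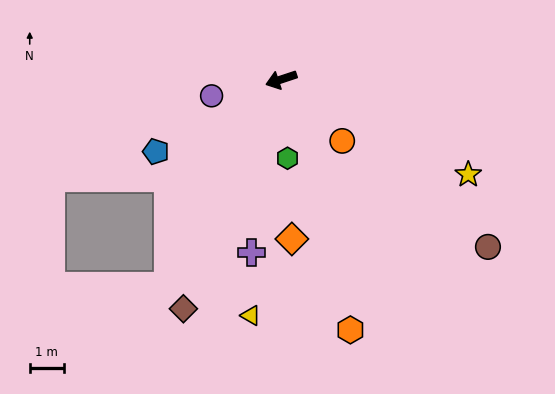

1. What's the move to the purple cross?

turn left 62°, forward 5.2 m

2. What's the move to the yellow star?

turn left 135°, forward 6.2 m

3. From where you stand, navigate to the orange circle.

turn left 116°, forward 2.6 m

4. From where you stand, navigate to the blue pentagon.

turn left 12°, forward 4.3 m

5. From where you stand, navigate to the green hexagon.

turn left 76°, forward 2.3 m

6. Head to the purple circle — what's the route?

turn right 5°, forward 2.1 m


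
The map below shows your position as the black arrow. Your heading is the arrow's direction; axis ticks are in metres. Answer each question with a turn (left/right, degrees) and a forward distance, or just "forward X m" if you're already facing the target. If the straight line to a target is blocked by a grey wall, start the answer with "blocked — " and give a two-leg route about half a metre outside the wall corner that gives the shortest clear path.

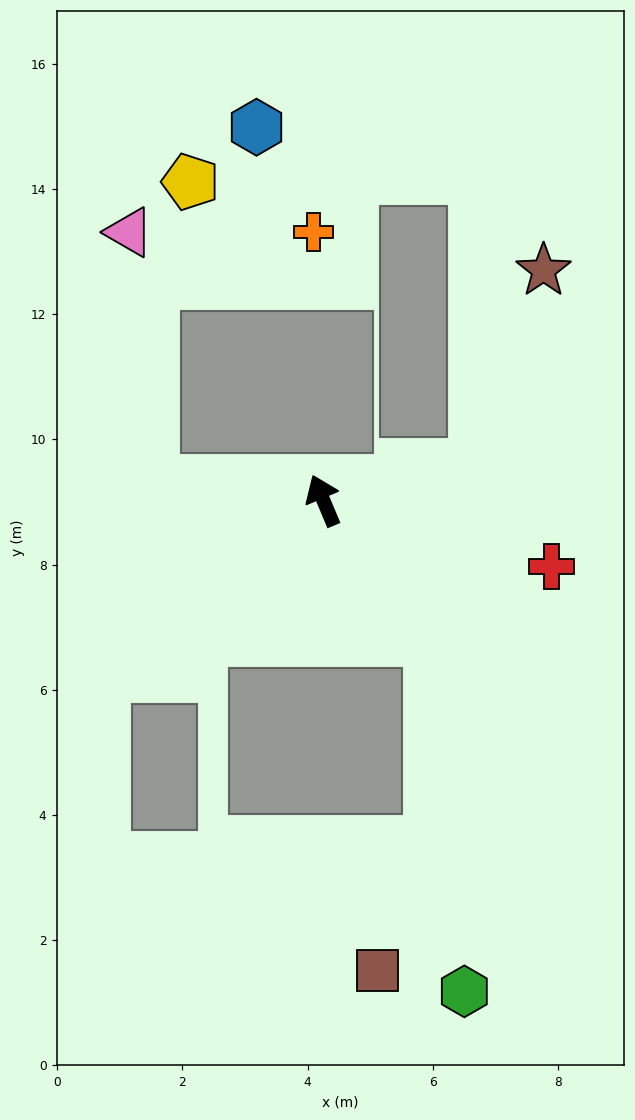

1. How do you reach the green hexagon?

blocked — turn right 165°, forward 2.8 m, then turn right 32°, forward 5.6 m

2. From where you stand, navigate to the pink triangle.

blocked — turn left 61°, forward 2.7 m, then turn right 78°, forward 4.0 m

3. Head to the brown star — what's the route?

blocked — turn right 100°, forward 2.5 m, then turn left 58°, forward 3.3 m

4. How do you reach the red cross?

turn right 129°, forward 3.8 m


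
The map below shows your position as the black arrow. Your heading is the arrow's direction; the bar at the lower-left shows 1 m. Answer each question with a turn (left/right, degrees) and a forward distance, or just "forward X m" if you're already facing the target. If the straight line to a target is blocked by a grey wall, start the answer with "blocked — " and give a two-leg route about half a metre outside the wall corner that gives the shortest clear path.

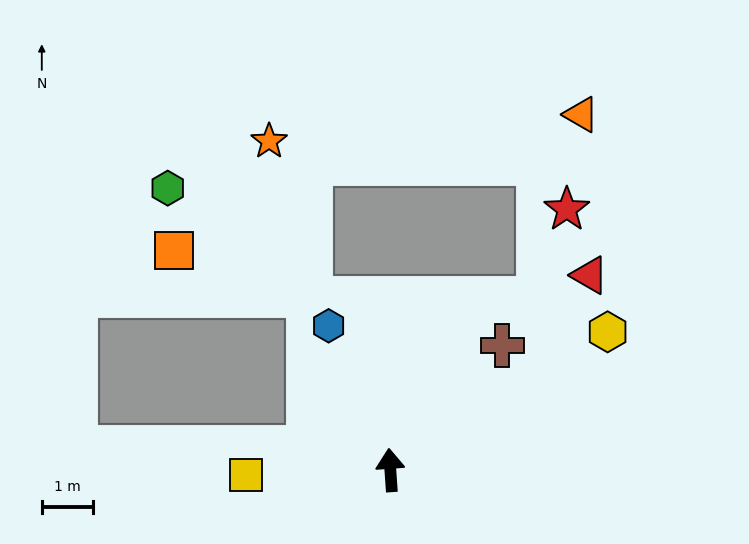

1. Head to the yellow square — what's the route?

turn left 88°, forward 2.8 m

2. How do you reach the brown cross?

turn right 46°, forward 3.3 m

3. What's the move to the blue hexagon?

turn left 19°, forward 3.1 m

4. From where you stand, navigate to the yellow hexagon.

turn right 62°, forward 5.0 m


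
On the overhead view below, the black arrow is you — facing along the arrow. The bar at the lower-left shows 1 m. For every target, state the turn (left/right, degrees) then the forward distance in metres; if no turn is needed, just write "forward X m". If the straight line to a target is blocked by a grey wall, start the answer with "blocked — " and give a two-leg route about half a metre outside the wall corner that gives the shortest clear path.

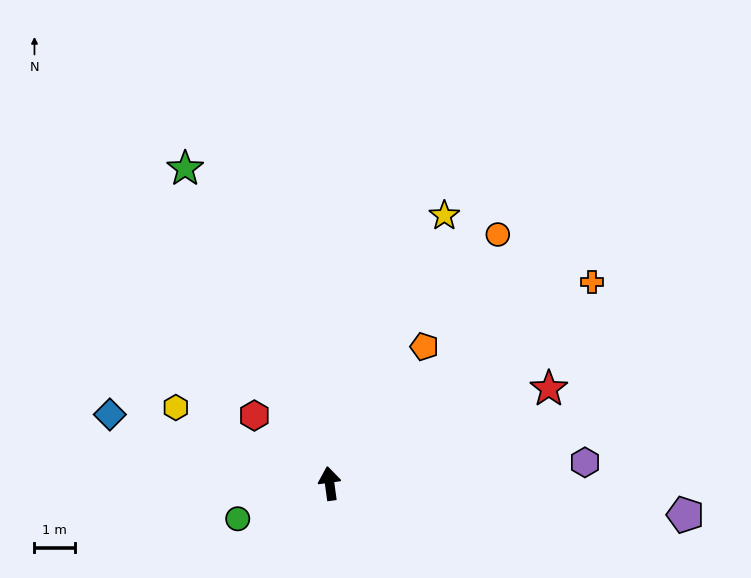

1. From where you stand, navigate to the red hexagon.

turn left 40°, forward 2.5 m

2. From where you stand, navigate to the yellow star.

turn right 31°, forward 7.2 m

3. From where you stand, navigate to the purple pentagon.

turn right 103°, forward 8.9 m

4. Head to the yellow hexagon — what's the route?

turn left 56°, forward 4.3 m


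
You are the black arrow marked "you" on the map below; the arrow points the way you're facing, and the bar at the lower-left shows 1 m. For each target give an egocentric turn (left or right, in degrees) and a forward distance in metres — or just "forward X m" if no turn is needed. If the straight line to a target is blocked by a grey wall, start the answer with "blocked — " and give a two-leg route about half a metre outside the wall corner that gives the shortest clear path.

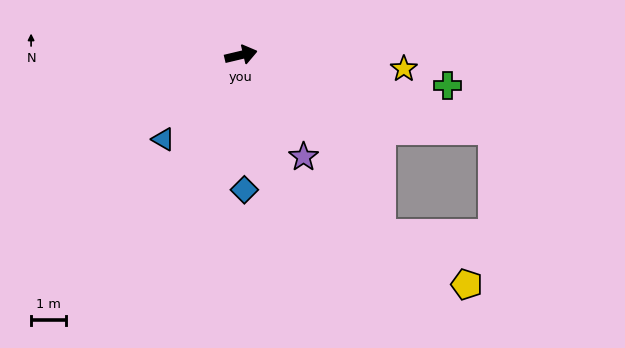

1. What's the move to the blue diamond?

turn right 102°, forward 3.9 m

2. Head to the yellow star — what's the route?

turn right 18°, forward 4.7 m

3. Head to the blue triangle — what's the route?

turn right 146°, forward 3.3 m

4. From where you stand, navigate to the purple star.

turn right 72°, forward 3.5 m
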